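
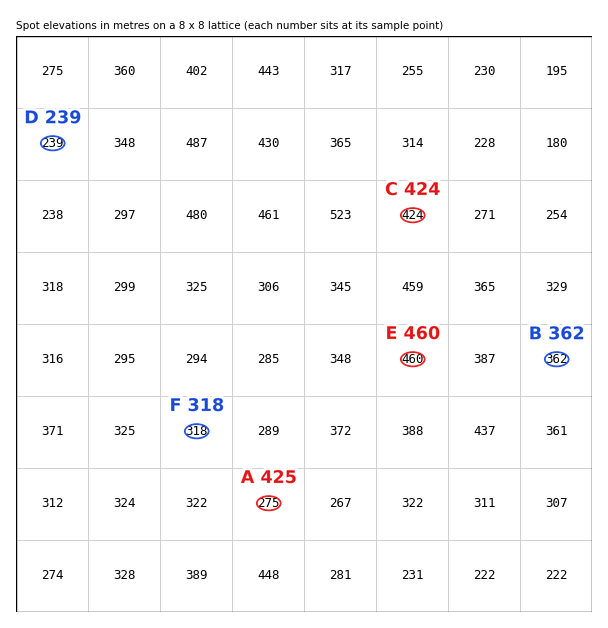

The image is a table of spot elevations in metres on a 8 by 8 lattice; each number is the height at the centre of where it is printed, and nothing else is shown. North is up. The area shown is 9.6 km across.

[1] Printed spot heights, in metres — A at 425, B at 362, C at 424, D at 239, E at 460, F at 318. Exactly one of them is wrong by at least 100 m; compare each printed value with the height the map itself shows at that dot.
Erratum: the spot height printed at A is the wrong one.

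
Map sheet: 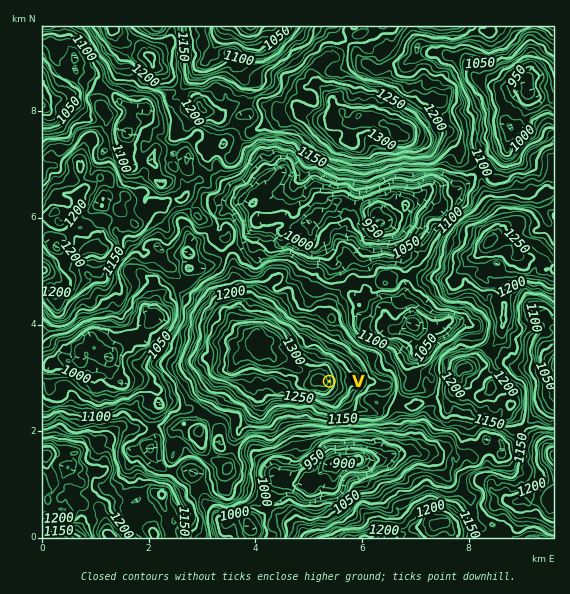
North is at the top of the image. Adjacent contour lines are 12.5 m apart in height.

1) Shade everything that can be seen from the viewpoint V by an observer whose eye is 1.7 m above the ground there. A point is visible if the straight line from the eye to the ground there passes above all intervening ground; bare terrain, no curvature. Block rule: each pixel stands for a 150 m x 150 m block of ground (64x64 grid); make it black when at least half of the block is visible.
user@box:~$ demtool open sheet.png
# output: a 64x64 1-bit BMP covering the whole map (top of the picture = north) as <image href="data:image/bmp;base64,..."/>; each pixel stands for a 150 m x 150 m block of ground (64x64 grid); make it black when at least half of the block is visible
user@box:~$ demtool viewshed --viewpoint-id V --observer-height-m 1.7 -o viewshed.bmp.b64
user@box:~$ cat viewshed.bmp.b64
<image width="64" height="64" href="data:image/bmp;base64,Qk0+AgAAAAAAAD4AAAAoAAAAQAAAAEAAAAABAAEAAAAAAAACAAATCwAAEwsAAAIAAAAAAAAA////AAAAAAAAAAAAD/0B4AAAAAAD/8HAAAAAAAP/+wAAAAAAAf//owAAAAAB///3AAAAAAB///8AAAAAAD///wAAAAAAP///AAAAAAAP//8AAAAAAAf//wAAAAAAAf//AAAAAAAA//8AAAAAAAD8/wAAAAAAAez/AAAAAAAA7cAAAAAAAOzvwAAAAAAAfu6gAAAAAAAn/wAAAAAABCHzAAAAAAAOIfAAAAAAAA4B8AAAAAAAAAH4AAAAAAAAAPgAAAAAAAAA/AAAAAAAAAH7wAAAAAAAAf/AAAAAAAAB/8AAAAAAAA//wAAAAAAAH//AAAAAAAD//8AAAAAAAP//wQAAAAAB///nAAAAAAH///8AAAAAAEf//wAAAAAAA/9wAAAAAAAD//AAAAAAAAD/4AAAAAAAAP+AAAAAAAAB/wAAAAAAAAGQAAAAAAAAAQAAAAAAAAAA+AAAAAAAAf/+AAAAAAAD//4AAAAAAA///gAAAAAAH//+AAAAAAB///4AAAAAAP//+AAAAAAB///4AAAAAAP+f/AAAAAAP/jwEAAAAAAf/+AAAAAAAA+ZgAAAAAABlwAAAAAAAAAAAAAAAAAAAAAAAAAAAAAAAAAAAAAAAAAAAAAAAAAAAAAAAAAAAAAAAAAAAAEAAAAAAAAAAwAAAAAAAABjAAAAAAAAAP8AAAAAAAAAfw=="/>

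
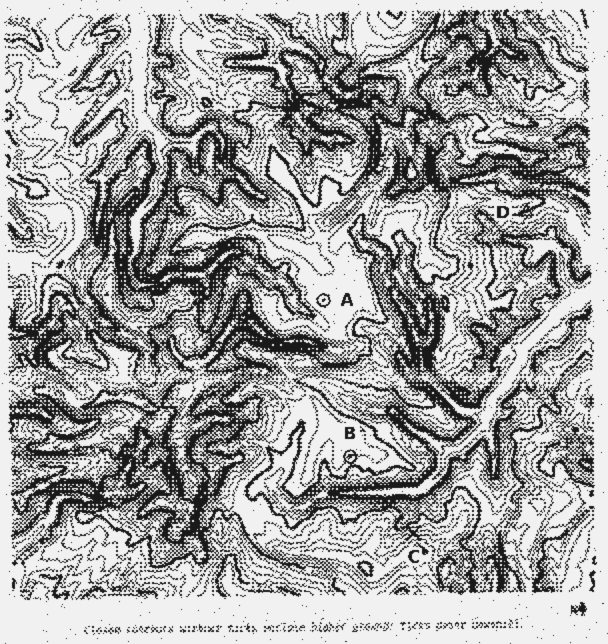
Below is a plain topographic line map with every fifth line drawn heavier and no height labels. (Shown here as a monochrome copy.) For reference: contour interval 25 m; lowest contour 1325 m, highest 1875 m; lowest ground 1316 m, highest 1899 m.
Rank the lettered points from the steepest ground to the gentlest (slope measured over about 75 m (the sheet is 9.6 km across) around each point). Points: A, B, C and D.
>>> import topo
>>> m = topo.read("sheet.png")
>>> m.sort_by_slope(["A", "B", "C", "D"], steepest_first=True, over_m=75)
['C', 'D', 'B', 'A']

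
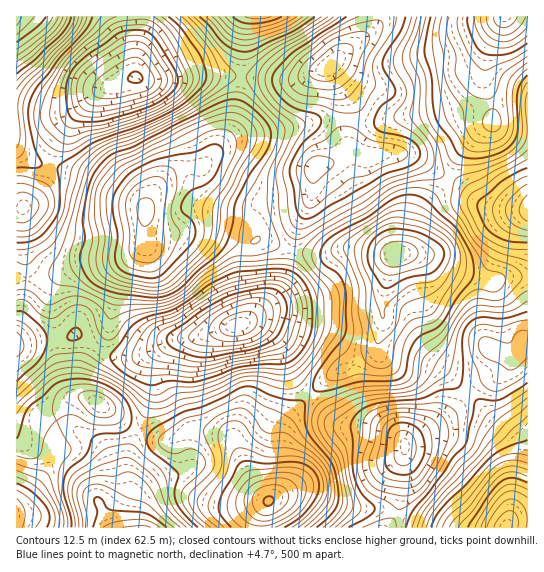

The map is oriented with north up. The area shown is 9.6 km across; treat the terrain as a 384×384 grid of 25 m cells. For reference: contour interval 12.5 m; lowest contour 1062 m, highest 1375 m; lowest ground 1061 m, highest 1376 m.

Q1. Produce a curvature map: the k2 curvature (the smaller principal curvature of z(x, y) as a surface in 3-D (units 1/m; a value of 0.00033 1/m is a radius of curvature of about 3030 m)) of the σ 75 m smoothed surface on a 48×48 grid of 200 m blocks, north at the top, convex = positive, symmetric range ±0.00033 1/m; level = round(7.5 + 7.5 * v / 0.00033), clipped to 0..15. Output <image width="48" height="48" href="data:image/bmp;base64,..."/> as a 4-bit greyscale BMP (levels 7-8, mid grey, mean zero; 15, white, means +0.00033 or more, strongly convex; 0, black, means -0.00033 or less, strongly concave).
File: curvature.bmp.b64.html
<image width="48" height="48" href="data:image/bmp;base64,Qk32BAAAAAAAAHYAAAAoAAAAMAAAADAAAAABAAQAAAAAAIAEAAATCwAAEwsAABAAAAAAAAAAAAAAABEREQAiIiIAMzMzAERERABVVVUAZmZmAHd3dwCIiIgAmZmZAKqqqgC7u7sAzMzMAN3d3QDu7u4A////AFfMpgBFdSV2iXiniqmWeENUIQOKuEe7uVjMkwBWdSRnmXeHrbq3Z1NWUgF6p0aZqHmXQABGhjN4mGZ4zrqoh1I1ZRBYh0aaqYhTEAFGdTRnh2Z5vKmKyEEjVjA3h1aJqXVDECNWVFQyNmZmeZmc6lIjJDBGVmd4iFM0NGNnRWVCASRlNHict0MzERFFVmeIhyI2eIVmNXd2MjRmQiRodDMzMQI0ZkVmVCRomHVWRHqnRFZVVUM0QyNmUQMzQzNEMlZ3dTJGQmqXZGmGVGZDMSWIUANERERVZWdmUiRmQTd5hWqoZGdTECRTABETRVZnlmqGU1q5YSRplXmHZndjESIQASIiRFZVdXp2ZXvLchNndnd4dndkNVMhJEQzVUZUZWdol4u6chNnVXaKhmVURmVFaHVDVUUzZVeKqZqXMSV2RWasp1M1eIZWipdUVVUxJEV3dkMQAlZ1NFarh0I2iaZYqoVWdlZ0IiNEVTAAASJGQzV4ZUE2eYRaunRGdlRVQjIzNCACIiIjMQE0NCFGeGR5h1NFVUMjZDRDIiJoYyAAAAAAAQJEVlV3VVRWQyE1VDRFVEaYUwAAAAAAADVkNDRWiFNWUxFEIjZlVEZlMgEiAAAAATVVZlaJqUWahBIzQhaYUzIiISVUIjIAABI1d1iYZUeqhBJ4hCWIUyIiImmYVFUxAAJEREZ2VUVmZROahEWHYzdlZ7zLc1VWMAA0NEVFZkM1djOrdVV3Y1h4qbypY1VGdBAlZTVVVFVndkJ6hkV3VVd5uruHdWU2hlInuDR5mYeahUJIhlV1V1Z5q7t3h2Mnl2QmqFRq3KiMtkNGZlRUZ0VniZlnmYMWmWMUiXVZzKmL2ENVVzJFZTREZ2dnuYYDinMCeIZZupmZl0I0RCJFVVd3d3ZHl4ghd2QAVWZXiGZmVTJEMiETRmeImZczVWYyZ2UQNVVFZlVDIiJEMyIRRmiIupdSREMxRncwI0RFZ3dTIQE0QyMhNGuXuohzVmdRN4lARDM0eZhlVDVVVDZCIkmXmZlzWJlzNVZAWHQiVnZTQ0ZUVEdkM0iYiZhkaZhkQzIgNWYxIiMRI0QzRDVkI1epZ4h3eIh2ZmUxI0ZCAAACZmd3QjNVEVaaVYdnZ4mHiYdCRVVDERAUd5mbg0JGEERpZYdneJmJqXZEVlVWdkNVV5isplM1ICM2ZXeJiJmqqGVWdVVohlRph4m9p1QzIAIiRFZ2Z4mql1VWhWZXh1V6l3iqlzRFUQARESMzRneHZlVGhlVXdkR4dlRWZTRDRBAAAAAAJEVURFRGdUV2UzV3Z3ZWUjMyIyEQAAAAAAESMiEjVFZkM0RmeJmGMkVUIjMzMQAAEREiIREAAkRFZmVXmXdkNGh1MjQ0MSZnZVQzM0QgABNphmdmhlVDVohkUzREMCd3ZEREQzIiAAA3hmiHVWZFaId4hCZkMSZmVGZmVDMzEAABZlZnd2VXiGibpiViQhRERXeHZnh2UQAAE0V5l0WbuFestyIzZBRURVeYaJmHdiIgASWJl0fOyQ=="/>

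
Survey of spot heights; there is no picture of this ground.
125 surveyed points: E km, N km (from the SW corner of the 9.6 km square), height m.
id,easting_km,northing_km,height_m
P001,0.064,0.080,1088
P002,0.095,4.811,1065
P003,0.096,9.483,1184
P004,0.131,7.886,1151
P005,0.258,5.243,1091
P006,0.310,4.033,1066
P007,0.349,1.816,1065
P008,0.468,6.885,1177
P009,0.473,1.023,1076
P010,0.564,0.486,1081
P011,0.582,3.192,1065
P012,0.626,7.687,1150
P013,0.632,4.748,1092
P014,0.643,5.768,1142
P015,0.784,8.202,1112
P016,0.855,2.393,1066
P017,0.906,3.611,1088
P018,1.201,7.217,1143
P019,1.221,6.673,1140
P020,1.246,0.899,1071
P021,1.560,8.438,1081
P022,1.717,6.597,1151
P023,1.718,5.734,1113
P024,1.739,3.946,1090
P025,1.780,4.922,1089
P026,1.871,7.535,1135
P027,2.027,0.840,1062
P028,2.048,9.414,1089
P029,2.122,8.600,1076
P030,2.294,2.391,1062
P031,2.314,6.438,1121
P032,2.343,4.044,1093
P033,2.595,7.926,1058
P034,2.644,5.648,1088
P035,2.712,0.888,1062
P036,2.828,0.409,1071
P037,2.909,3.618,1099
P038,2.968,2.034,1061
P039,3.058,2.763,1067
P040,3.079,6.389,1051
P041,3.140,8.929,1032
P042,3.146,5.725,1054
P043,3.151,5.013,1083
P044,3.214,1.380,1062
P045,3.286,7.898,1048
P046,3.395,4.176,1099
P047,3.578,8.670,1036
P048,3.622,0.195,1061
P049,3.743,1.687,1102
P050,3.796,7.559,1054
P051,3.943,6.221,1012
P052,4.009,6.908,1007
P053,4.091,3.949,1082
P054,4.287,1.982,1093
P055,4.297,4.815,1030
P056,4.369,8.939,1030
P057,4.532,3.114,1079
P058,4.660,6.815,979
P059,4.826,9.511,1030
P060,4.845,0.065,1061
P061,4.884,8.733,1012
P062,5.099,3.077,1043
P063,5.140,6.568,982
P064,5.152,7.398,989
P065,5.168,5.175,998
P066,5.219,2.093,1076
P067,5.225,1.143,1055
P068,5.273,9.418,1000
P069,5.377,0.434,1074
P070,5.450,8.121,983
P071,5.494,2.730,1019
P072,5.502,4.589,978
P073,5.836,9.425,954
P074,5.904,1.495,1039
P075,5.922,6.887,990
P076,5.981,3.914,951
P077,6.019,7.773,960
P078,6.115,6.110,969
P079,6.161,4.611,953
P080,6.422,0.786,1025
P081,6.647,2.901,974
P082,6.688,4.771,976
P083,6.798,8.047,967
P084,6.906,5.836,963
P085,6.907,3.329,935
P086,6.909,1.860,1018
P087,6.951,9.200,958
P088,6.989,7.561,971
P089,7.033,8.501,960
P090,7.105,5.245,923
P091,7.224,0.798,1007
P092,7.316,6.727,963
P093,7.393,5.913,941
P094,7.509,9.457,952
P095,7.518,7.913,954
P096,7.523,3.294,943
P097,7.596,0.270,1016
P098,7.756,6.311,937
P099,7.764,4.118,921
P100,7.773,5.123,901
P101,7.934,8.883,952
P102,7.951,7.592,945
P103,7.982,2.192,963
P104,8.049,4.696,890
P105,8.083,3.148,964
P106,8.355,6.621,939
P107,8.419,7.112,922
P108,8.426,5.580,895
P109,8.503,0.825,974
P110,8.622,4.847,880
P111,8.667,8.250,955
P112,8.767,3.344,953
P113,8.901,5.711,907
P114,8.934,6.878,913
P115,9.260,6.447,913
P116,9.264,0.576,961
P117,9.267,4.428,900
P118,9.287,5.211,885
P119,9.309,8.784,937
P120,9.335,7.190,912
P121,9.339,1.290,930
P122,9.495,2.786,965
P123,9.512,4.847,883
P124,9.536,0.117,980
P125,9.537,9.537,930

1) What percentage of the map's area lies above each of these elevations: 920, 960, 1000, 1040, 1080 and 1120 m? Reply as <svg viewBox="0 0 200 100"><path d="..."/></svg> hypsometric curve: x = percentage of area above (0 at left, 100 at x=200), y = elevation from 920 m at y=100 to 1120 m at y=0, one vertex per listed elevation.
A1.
<svg viewBox="0 0 200 100"><path d="M188 100l-36-20-33-20-26-20-45-20-34-20"/></svg>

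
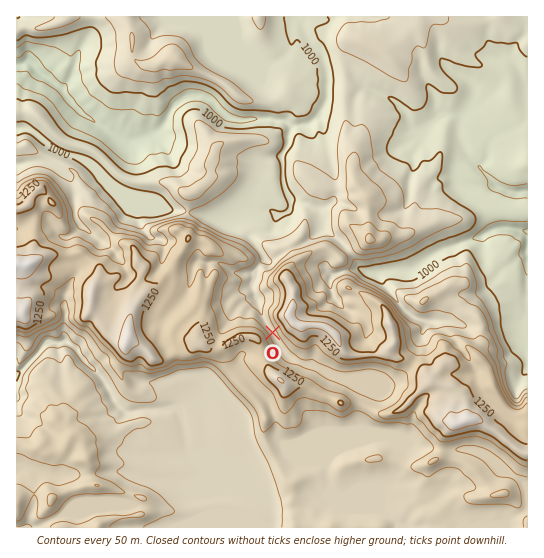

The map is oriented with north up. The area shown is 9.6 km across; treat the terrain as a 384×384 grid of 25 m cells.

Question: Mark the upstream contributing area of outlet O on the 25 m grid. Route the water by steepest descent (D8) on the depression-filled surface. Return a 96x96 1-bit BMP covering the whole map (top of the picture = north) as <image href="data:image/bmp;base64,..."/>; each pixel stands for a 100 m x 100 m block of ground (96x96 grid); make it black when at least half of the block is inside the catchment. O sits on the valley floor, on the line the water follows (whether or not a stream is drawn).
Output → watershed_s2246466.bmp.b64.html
<image width="96" height="96" href="data:image/bmp;base64,Qk2+BAAAAAAAAD4AAAAoAAAAYAAAAGAAAAABAAEAAAAAAIAEAAATCwAAEwsAAAIAAAAAAAAA////AAAAAAAAAAAAAAAAAAAAAAAAAAAAAAAAAAAAAAAAAAAAAAAAAAAAAAAAAAAAAAAAAAAAAAAAAAAAAAAAAAAAAAAAAAAAAAAAAAAAAAAAAAAAAAAAAAAAAAAAAAAAAAAAAAAAAAAAAAAAAAAAAAAAAAAAAAAAAAAAAAAAAAAAAAAAAAAAAAAAAAAAAAAAAAAAAAAAAAAAAAAAAAAAAAAAAAAAAAAAAAAAAAAAAAAAAAAAAAAAAAAAAAAAAAAAAAAAAAAAAAAAAAAAAAAAAAAAAAAAAAAAAAAAAAAAAAAAAAAAAAAAAAAAAAAAAAAAAAAAAAAAAAAAAAAAAAAAAAAAAAAAAAAAAAAAAAwAAAAAAAAAAAAAAD+AAAAAAAAAAAAAB//AAAAAAAAAAAAAP//AAAAAAAAAAAAA///wAAAAAAAAAAAD///4AAAAAAAAAAA////4AAAAAAAAAAB////4AAAAAAAAAAD////wAAAAAAAAAAH////gAAAAAAAAAAH///+AAAAAAAAAAAP//jwAAAAAAAAAAAP/+AAAAAAAAAAAAAP/+AAAAAAAAAAAAAH/8AAAAAAAAAAAAAD/8AAAAAAAAAAAAAB/wAAAAAAAAAAAAAAwAAAAAAAAAAAAAAAAAAAAAAAAAAAAAAAAAAAAAAAAAAAAAAAAAAAAAAAAAAAAAAAAAAAAAAAAAAAAAAAAAAAAAAAAAAAAAAAAAAAAAAAAAAAAAAAAAAAAAAAAAAAAAAAAAAAAAAAAAAAAAAAAAAAAAAAAAAAAAAAAAAAAAAAAAAAAAAAAAAAAAAAAAAAAAAAAAAAAAAAAAAAAAAAAAAAAAAAAAAAAAAAAAAAAAAAAAAAAAAAAAAAAAAAAAAAAAAAAAAAAAAAAAAAAAAAAAAAAAAAAAAAAAAAAAAAAAAAAAAAAAAAAAAAAAAAAAAAAAAAAAAAAAAAAAAAAAAAAAAAAAAAAAAAAAAAAAAAAAAAAAAAAAAAAAAAAAAAAAAAAAAAAAAAAAAAAAAAAAAAAAAAAAAAAAAAAAAAAAAAAAAAAAAAAAAAAAAAAAAAAAAAAAAAAAAAAAAAAAAAAAAAAAAAAAAAAAAAAAAAAAAAAAAAAAAAAAAAAAAAAAAAAAAAAAAAAAAAAAAAAAAAAAAAAAAAAAAAAAAAAAAAAAAAAAAAAAAAAAAAAAAAAAAAAAAAAAAAAAAAAAAAAAAAAAAAAAAAAAAAAAAAAAAAAAAAAAAAAAAAAAAAAAAAAAAAAAAAAAAAAAAAAAAAAAAAAAAAAAAAAAAAAAAAAAAAAAAAAAAAAAAAAAAAAAAAAAAAAAAAAAAAAAAAAAAAAAAAAAAAAAAAAAAAAAAAAAAAAAAAAAAAAAAAAAAAAAAAAAAAAAAAAAAAAAAAAAAAAAAAAAAAAAAAAAAAAAAAAAAAAAAAAAAAAAAAAAAAAAAAAAAAAAAAAAAAAAAAAAAAAAAAAAAAAAAAAAAAAAAAAAAAAAAAAAAAAAAAAAAAAAAAAAAAAAAAAAAAAAAAAAAAAAAAAAAAAAAAAAAA="/>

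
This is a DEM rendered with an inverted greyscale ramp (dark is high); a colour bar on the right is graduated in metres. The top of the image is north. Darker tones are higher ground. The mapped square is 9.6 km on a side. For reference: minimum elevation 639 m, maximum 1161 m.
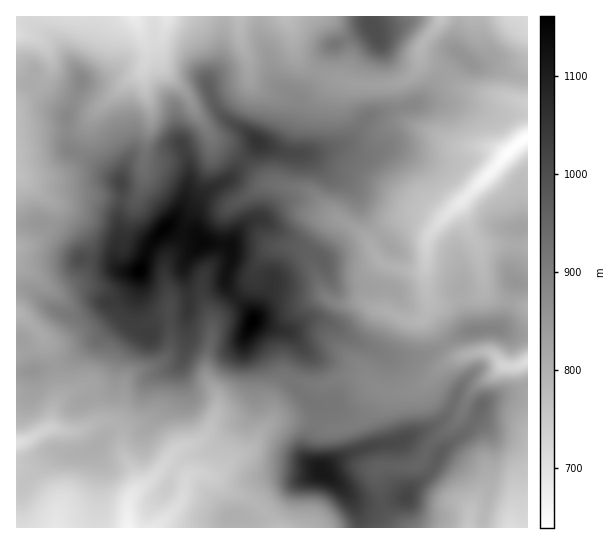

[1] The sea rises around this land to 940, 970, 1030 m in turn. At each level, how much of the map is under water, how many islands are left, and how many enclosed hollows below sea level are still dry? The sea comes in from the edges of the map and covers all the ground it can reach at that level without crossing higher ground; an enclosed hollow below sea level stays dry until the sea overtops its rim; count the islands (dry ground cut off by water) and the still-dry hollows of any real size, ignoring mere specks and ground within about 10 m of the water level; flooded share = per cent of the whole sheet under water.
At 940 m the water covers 74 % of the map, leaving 1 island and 0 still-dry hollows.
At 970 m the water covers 80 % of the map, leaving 1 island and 0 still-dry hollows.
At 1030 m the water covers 91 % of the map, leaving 3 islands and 0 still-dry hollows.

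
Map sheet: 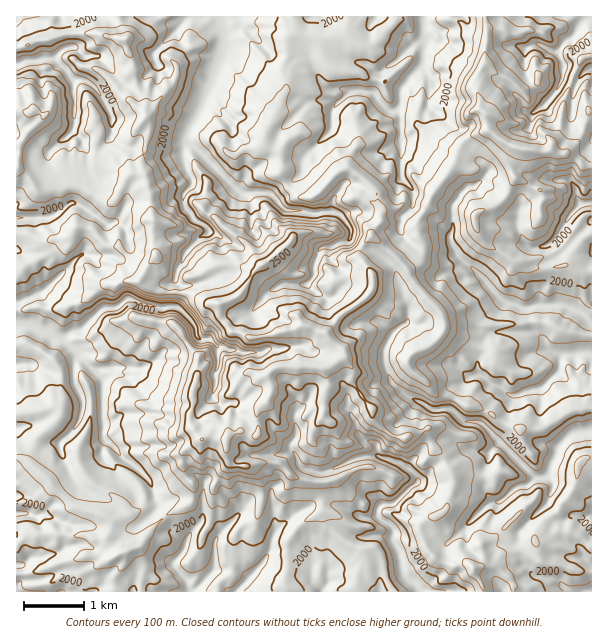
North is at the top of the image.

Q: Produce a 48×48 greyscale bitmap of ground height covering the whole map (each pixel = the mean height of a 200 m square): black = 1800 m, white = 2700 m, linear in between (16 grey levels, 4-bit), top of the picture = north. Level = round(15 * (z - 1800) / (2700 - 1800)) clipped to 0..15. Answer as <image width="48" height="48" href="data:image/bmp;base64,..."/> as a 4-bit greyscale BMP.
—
<image width="48" height="48" href="data:image/bmp;base64,Qk32BAAAAAAAAHYAAAAoAAAAMAAAADAAAAABAAQAAAAAAIAEAAATCwAAEwsAABAAAAAAAAAAAAAAABEREQAiIiIAMzMzAERERABVVVUAZmZmAHd3dwCIiIgAmZmZAKqqqgC7u7sAzMzMAN3d3QDu7u4A////ACIzM0REQyIRIhIzQzIzQzMRIzRlRUQyISM0RERUQyEREiEjQzMzREISNFZ2VUMzMyM0VVZlQyEyEzIjQzM0REITVmd2VUVEMjM0RVZmZDIjIzMyRDNERDElZWZlVVVEM0RFVVZVVUMjI0RDREREQyE1ZVVVVVVURERERVVVVUQzM0RDRVVVQyFGZlRFVUVEQyI0VVZVVFVURDRURFVUMhNGd2Q0RUNEMzRFVVVVVEVlZURUVVVVQyJFZmVCI1Q0Q0RVVVVURFZ2dmZlZmZmVEQjRmVEMiMjVEVVRVRENFeGeIiHiHd3ZWZCRmZVQyESVFVURUMzNWiZm7upl2ZmZlQ1VmVUQhISVVVDRDIjVomrvcqph4l3VUVmd2VDIUMRRURDNDEkVnm93szKiKmZdWmodlVCFEMhEjREIzE0VorN3d3bqKu5eKmYh2QyRVRCEURFMiE0VnnMzM3cqbzKm6l2ZTM0REREMkRFQiFEVnnLu83tury5rKdkM0ZUQzM0RDNEMSE0RXnLm83ey7zKuoZFdlVDIiIjMzIzIiEjNGi7i93uzM3cuXV4hkMyMzISIhIjERESNGeri93e7u7tyWeYdUQ0RDMhIiIzERIjRFebeaqs3t7uuGiZdlRFVCIRESIhESNEVWeHZ5u7zN7uuWeZmGVERDIREREBETRFZnlle83e7u7buXaImXVEMyIjIgESIRRWd4hHrLu83u3LmYd4iXVEMzMyIRI0RCElQzNrzLqrzcq8uph4mXVDIREREREjRVQyRmebzMuqqpmazKiIl2QyESERIjISNWd3mYiZqryoh3mqrKiJdkMhMzIzM0MyNWZ4mYeZmau6mHiarKiYZDMjRVRERERENFZnmpZ5mavMqWeKupmYdDI0ZmVVVDRVVFZ3ipdXiImcyoVnmZmIdDRmZlRERERVZWZmiYdUVod5u5hkeph4dDZ3ZlVDRDNFZmVWiZhTV3VniIdkaZd4ZUeHZWdSRCMzRUVmiXU1ZURFMzM0aJdndkeIdmdjI0VURFZ2eFNFUyIyNWZXiIdmhkZ4h2h1IlZmVmZ3h1MjMhESVnhniHVFd1VXeHh2NGZmZmZ3h1MTISNFZWeHh2Q1aHZmeYdlVnZVZmZndjESE0RWZVZ4dUM0Z4d2iZmIiXZVVVZmdTERJVVWZUVmZDIkVnd4q7u6mHZURFVWdjESREVmZURFVTIjRXiKu6qpl3dlNFVWdzESMzVmVVQ0VDIjRFebqHiYiIiGNFRGh0IRIjRWVUMkQyEjM1irqGVneIiGM1NXd1MQEjRVVEMjQhESI1iql1NHaHdmIzNmZmQhETRFVEMhESISI1iph3U0V2VUEiVmZVUhASNEVEMzMzIREkiZiGdSRSMiJFVWVEUxARI0VEREQyIhEkaZhlZSQxERMzRnQ0QxERIzRERERDIhEjV4ZUUyRUQyI0V3QyMyEBIjREREREIRESRnVDIhJDRERFZ3VCEhEBEjREREREMhESRnZlRCEiIzM0RUMyERABEjRDNEQzQxEjNXZUMyEQ=="/>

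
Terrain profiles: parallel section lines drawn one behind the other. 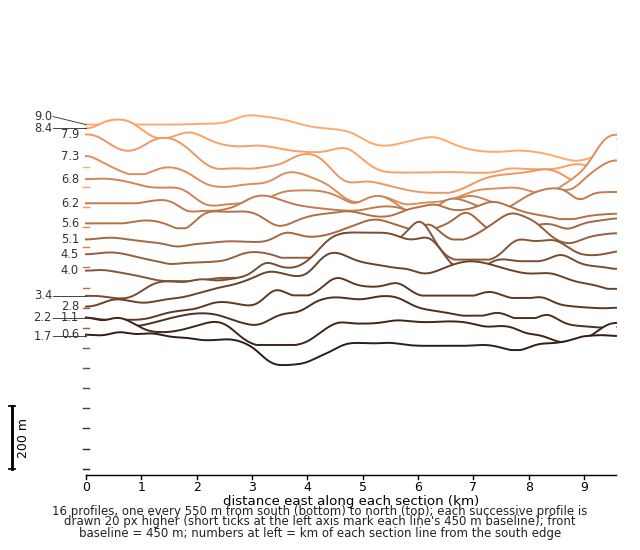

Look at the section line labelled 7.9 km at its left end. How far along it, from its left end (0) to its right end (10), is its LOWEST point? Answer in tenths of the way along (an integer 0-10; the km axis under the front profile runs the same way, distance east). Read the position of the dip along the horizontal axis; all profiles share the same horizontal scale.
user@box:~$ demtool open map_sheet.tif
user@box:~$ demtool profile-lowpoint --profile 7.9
7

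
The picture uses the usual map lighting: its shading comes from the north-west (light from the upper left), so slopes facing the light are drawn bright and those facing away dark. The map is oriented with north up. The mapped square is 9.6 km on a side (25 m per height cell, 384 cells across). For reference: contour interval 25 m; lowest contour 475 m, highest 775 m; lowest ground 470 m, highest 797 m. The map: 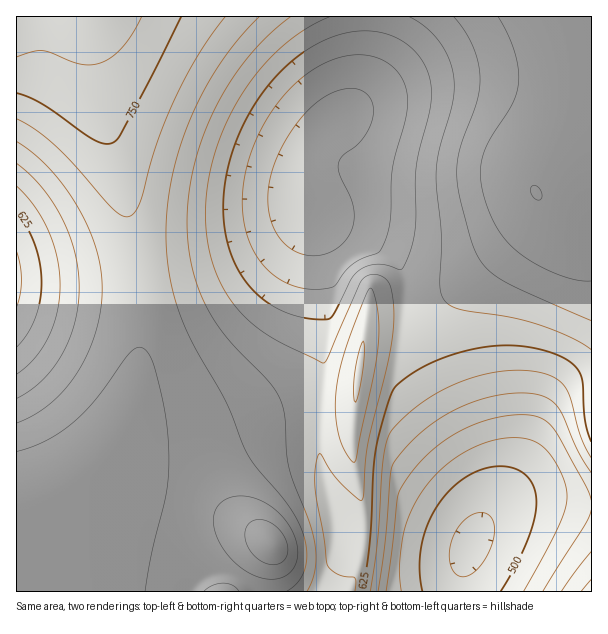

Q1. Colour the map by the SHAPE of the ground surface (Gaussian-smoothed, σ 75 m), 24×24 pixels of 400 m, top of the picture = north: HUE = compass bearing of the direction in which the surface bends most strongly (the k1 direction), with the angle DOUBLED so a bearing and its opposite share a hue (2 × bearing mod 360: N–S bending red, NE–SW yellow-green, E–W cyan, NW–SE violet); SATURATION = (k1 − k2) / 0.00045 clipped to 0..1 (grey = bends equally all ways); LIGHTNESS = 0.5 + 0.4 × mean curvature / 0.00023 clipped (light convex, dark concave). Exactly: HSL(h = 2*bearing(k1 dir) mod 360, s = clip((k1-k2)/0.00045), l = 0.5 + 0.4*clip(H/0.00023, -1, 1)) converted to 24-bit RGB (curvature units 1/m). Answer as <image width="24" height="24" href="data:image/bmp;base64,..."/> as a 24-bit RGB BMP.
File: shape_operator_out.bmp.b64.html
<image width="24" height="24" href="data:image/bmp;base64,Qk32BgAAAAAAADYAAAAoAAAAGAAAABgAAAABABgAAAAAAMAGAAATCwAAEwsAAAAAAAAAAAAAgIB/gYF/gYF/goJ/goJ/goF+gXp9JH5Ps6AIjgAqzIRTleJ9AKiop8FY/NG5GEdmYG50U2BxU2RzWWx3Ynh7bIF6dYl1h5F6gIB/gYF/gYF/goF/goF/gn9+gneCfWSGgUmPplq75fDb1/TnIWG7JS5t/+jMMUl/RVJvVmRvVGdxWHB0X3l2Z4Byb4htgJBxgIB/gYF/gYF/goF/goF/gX6Ae3aDaWKLUFukfsXT1fbW0Z6rhDGeKhNO//nMS0OLOjdvXmhvVWpwWHNzXXhwYn5saoVnf4toiX6Phn+GgYF/gYF/gYF/f3+Ad3mDZ3qNWaeoZ8yAvNVqvko+hiN5WiBp9f/MWDeFV0B2Z2lzWGxwWHNxXHhtYHxobHxjgGlQkHqamXyakH6Lg4B/gYGAf4GBeYKEb4yIYpx3dq1Zrp1Ln1VIZxlznkmI7//MSyBweVx+em52X25yW3RxXHdsYHZnbFVdeyo8kHWYmniYnHuRlH6Hg4KAf4KAfISCdol+co9viZRolX5hk2VhQxlzyrB68v+uOBlhhG5+gHB9cWx6YHV0XnduXW5vXThrliyGj3CUl3SRm3iLnnyGkYCAf4SAfoWBfIeAfod7iIZ5i3h2j3R9KRt52L6K+u2jJRpminGFhnGEfnCCbW19ZHd1VGJxMClzV0a3jmyOk3CImXWDnXp+noN/h4mAfoeDfoiEgIeGgoCGin6LkHuPHx1+y5t8/u3CHRpyj3COjHKMgnKIenGFb26CV2N8KVB9NqnAiGqEj21/lnJ5nHt4oYl+lZCBfYmDfYqHfYiKfYCLgHyOiXqSISOGuGmX/+7MHhx7j2yVkXSRh3SNfnOJdnCHYmiFPXaHJ6p5gWh6iWx1k3FwnIJ2o5J8oJuAfIyBeoyHeYuMeIKNd3iPgHaSLC6MbEyo/+zMJiGHg2CalnWUjXWRhHONfHCKcWuFXXqBRY9We2ZyhWttkXlvnIt0pZx6p6d+epF7d46EdY2Lc4SMcnmNdnGPPj6POjSU/+vMPS+UaEybmnaWlXaUi3OQgnCMfG6JcXSFbI16dmZsgXBrkIFunpVyqKZ3p617fpZ4dI5+cYuEb4WIbnmHbW6IVFKKICaA/+zMZEOhSjeVnXaUmHWSk3KSiW+OgHKKen+LfJePcmhof3drkYttoJ9xpqx1pbF5gpl2cY53boh9a4OCanh/am59YmB/FSd0/e/Op2bPRCeSnHSOm3KNlXCNj3GOg3qKgJGQf56QcW5qgH9sj5JtnKNxo691pLR3hJl1cY1wbYV2aX16Z3J3Z2pzaWhxDXp2q/dx+gB+mD6VlnCBm26Fl3CGj3iIhImMg5qNgJ+NbnJreoJtiZVul6VyobF1orV3iJd0d4twbYFxaHd1ZWlwaWRtbGVnYG5cW2wofE4/iWxukWxxkmx5lnR+kIOEiJaJhJ+MgZqLbHdudYZug5dwk6d0n7N4obJ4jZV1fotxbX1uZ3FzYmBwbWBwcmZrb3RqaHJxdG50gXBxjG5winJ3k4J+k5eJiZ6KhZyKgo+IbH52cItwf5pzj6h3nbN7n6l6lZV1h4tycnxvZW1zW1tzZ115em9+doKBZXKDaWyCfXKFjHiGjYGIkJSLkZ+NjJ+Lh5OHhoCFbYZ+cZF5e5x2jKh7mrF+np16l492jopzeXxyZW50V2F2WmKAcneMfIqRYGyRY2aPc26Rhn2TjouVkpuSlKCPk5iKjYWCh3eAbY6IdJWCeZ56ial+l6Z/mI16mIp3kYV0gHxzaXJ1WGx3VXV/Z4uLeouMYGeIYWeIbXCKfn+NjJKNmJqNnJqIlop/jXh3h3R7bZWSdpiKfJ+BiKWAlpV8lYp7l4V5lIB2h3l0cHV3XnR2VHp1Wn9taH1oYmhxYm10anp5doN0jJB5mpd5m493loJ0jnZzh3V4bJiZeJmRf52Ej5Z8kY57kYl8lYF6l3p3j3R0fnR3aXR1XHVuWHVjX3JdXmljX21kYXVjcIFlhY9omJhqmY9tlIVxjH51hnx5aZOdeZaVi458ko94j5F6jIl+kH18l3h7lXV7inN8eXF7aHN0YXJrYG9kX2xmX3BmYHdjaoFje4xmi5RqlJVvkY11i4Z5hoJ9ZYCWe3KEjX10mJh2iZN5god+in2ClHmBmHeCk3SDiHKEdW99am93ZnF0Y3N0Y3dzZH1wZ4Rrcoxrf5FviJJ1i495iYp8hYZ+ZWCCgmmDkoBznKB2g5d3eIeBgXqGkHmGmHiHl3aJknONhHCKcm2Cam5/Z3R+Z32AaIR/a4h5b410d5B0gJB4hI17hIl9g4V/"/>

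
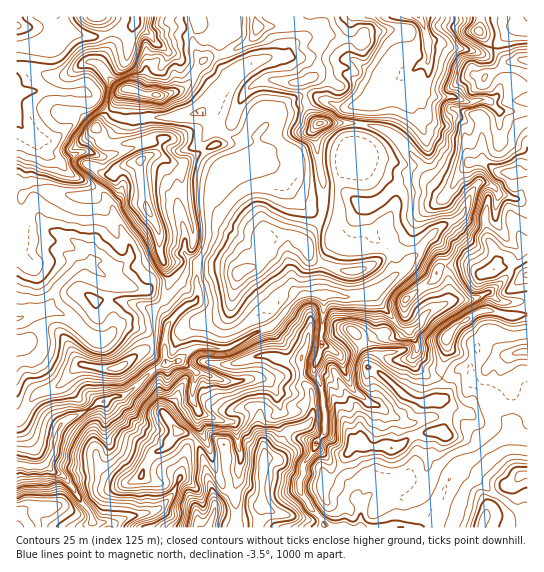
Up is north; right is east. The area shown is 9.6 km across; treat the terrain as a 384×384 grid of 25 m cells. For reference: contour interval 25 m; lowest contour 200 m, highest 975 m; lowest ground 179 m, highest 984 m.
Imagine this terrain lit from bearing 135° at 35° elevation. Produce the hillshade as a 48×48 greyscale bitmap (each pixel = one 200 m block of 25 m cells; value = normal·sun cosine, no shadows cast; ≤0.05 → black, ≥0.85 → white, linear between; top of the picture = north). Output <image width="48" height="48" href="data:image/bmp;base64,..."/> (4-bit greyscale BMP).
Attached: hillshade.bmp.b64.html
<image width="48" height="48" href="data:image/bmp;base64,Qk32BAAAAAAAAHYAAAAoAAAAMAAAADAAAAABAAQAAAAAAIAEAAATCwAAEwsAABAAAAAAAAAAAAAAABEREQAiIiIAMzMzAERERABVVVUAZmZmAHd3dwCIiIgAmZmZAKqqqgC7u7sAzMzMAN3d3QDu7u4A////AKvN3bu6ZDMxNs6onN3KzMu7u7upmGe7q5qry7q8uYUhNa2om7u6q8uqu7u6mGaqu1ZnqZm93dxRNHqWi7mJm8upqqu6mHaKuyIzaGeKzd2zNWmFe9yGm8uqqpq7mYd5uzMjVmdle8zHNnqVe9+0ery6qqmrqYd3mohjRXh1RrzKV4qlat/kWLzLu7qruph2Z7zGM2l1RIzbd4qmSb34Jozczdusy6mHd8zZMkh2VFnNlnmWSJrdMlm7q9y83bupiN3bQTZkVUaclUV0NYrPkjeZiJqrzcu6qt3dciVSM1aJdUVkRVae1UaJiIiJq7u6qs3u2URSESeZh2eHeXZqx1d4iZqpq7uqqpzu7tp0EAN7l3d3eYd6p2iJmaqru6qqqni97u7ccAFLpmVUV4d6l3eaqamIq6qqqnZ4ve3v+RInp3h3Z3aIlnaKqYh4mqqqqodle8u9/7Qympq8qpipZlRZmHZ5u6qru4h1V4dWv/yTJnVquqi+dFE4mpZYzLmavJmGZ3ZCSe7LZFQARnaPxnQ1eKdHzbqYiaqXeJmFRr2ryquUEjRt2ImHhlQUvsqZiJmYiauoZp2pu7zcliJLxWiYiaUAPey7u5mYmau6mK23iZvczIIopDNVaMxQAa7KvLqpmqq6mIzrd3nNy8cUhDNFNb7HIAWamru6mpmZh2jNuHjN3LuFiIiHMF3sp1RYmrzLiJmZiHetyXe97czLu8zLcQS9uJy3m7vNuJmZmpq9uXec7tzNy7zuyBA6t3rbd6u8y6qqmXndyGZ6zdy8ypis24IFhmebl6q7u7qql2nd6WZ4m8ysuYd4q7gRRFaJmaq7u7qqp2rc3HZ4mrurypmZmrtyIjaJmKu7u7uql3vczJZ3iamay6qqqay3QhSJmKu7u7u5h6vLzJdniZiIvKq7qZvdlBR4mbu6u7u4aLu7zKhmeIiIq6m7uYi96yOHiaqqqqunWLy7zKl2aIiIq6mauoeK7nJ4iaqZh4qpaLzMzKmYeJmIq6mImph3rsRpmoiHd3ermbzM3bqZmZmHq6mZiIiHfOp4q4d3ZWiJmsy83bqpmZmHq6qpiIh3aMuHioiIZFh2Z7y6zduqqqqYq6qqmJl2VYuGV5mXVneYdovLqszLqqqpvKqqmZl0VXmYZpqpMGqodmesypvLqpib78u6mZmERnmph5qqkQapdlVoqpm8uoZX39uZiJmGRYmpiJmZpwB7u6upmZm8updDWah2Z4mGZWipiZmZmWAr3d7+y5mcy6mHebmIiZl0RmeJmZmZmZQEu7zv/bmL3Mu7y966qqqGZ4qpmqqZq7gQJ2R53sqHq6q83M7aqpqFWJvLmpmYi8qRAnZWndynZ4iJu6zbqqmGJHibu5mHVZqpEGhne93LmIh4q7vduruWMUZompmYY0abcld2eKvNy6mZrLveyqunZFd2Zrqql2Z6hFd3iZmK3cupq7q+27uoh4u5Zcu6qau6lVeIm6mHrMu5q6ibu6qndWvLmLuqmK3stkeIm7qXm7uqqqh5mZiHdTe7ug=="/>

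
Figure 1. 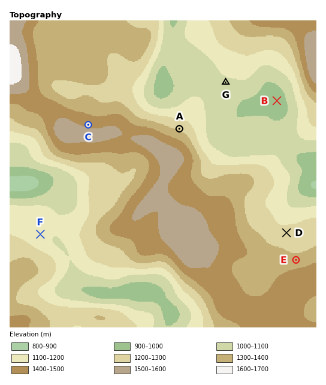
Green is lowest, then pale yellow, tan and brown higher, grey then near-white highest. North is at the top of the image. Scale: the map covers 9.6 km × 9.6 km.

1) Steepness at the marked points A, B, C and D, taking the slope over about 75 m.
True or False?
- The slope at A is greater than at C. True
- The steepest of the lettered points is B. False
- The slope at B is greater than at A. False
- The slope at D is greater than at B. True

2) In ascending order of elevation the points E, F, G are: G F E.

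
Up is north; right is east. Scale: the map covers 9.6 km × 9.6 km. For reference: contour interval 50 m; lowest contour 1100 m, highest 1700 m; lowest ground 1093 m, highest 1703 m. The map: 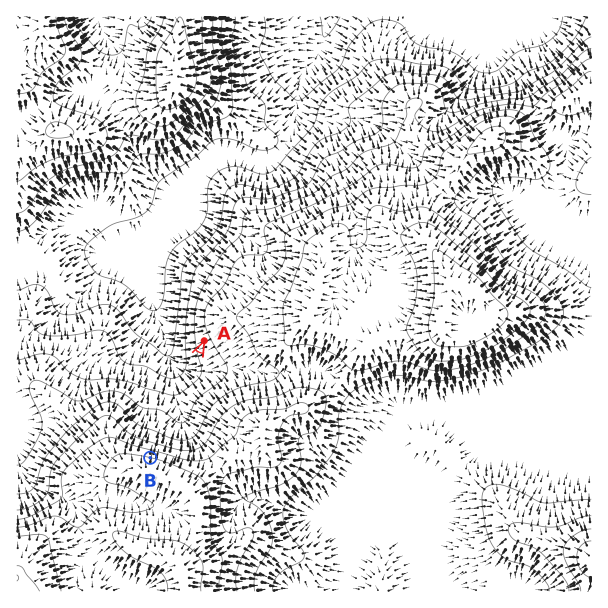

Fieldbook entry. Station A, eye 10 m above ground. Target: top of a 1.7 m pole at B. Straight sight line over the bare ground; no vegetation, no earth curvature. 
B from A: visible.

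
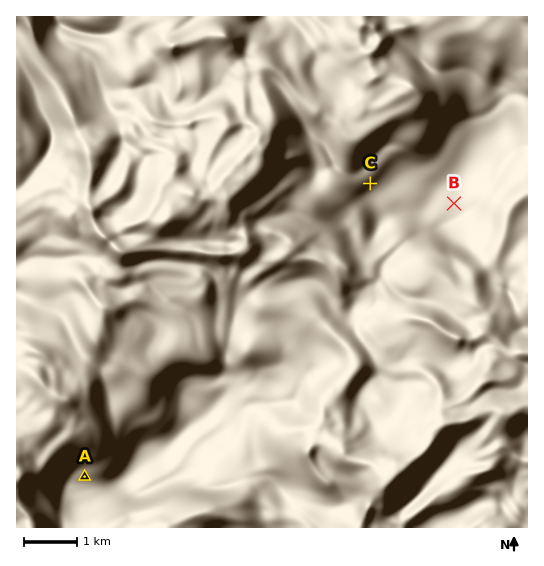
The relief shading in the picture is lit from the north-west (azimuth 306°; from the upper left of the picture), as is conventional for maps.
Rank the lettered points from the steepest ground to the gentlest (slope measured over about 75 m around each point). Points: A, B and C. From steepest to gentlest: C A B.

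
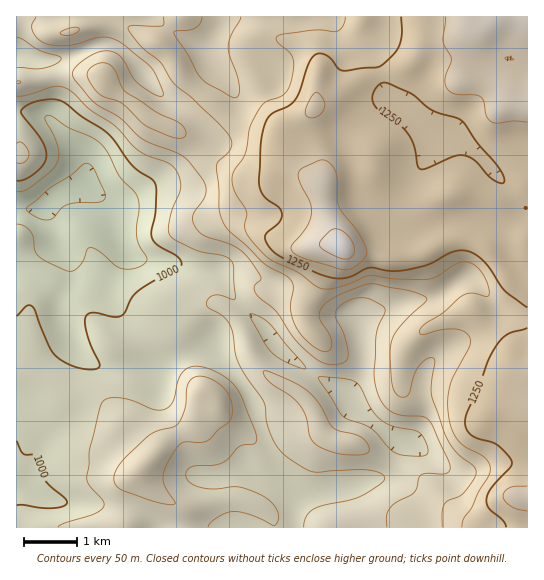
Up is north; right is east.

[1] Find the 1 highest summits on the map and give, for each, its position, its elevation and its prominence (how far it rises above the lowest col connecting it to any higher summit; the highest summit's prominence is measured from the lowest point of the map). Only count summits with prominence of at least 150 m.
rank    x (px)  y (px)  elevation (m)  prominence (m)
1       342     246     1373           482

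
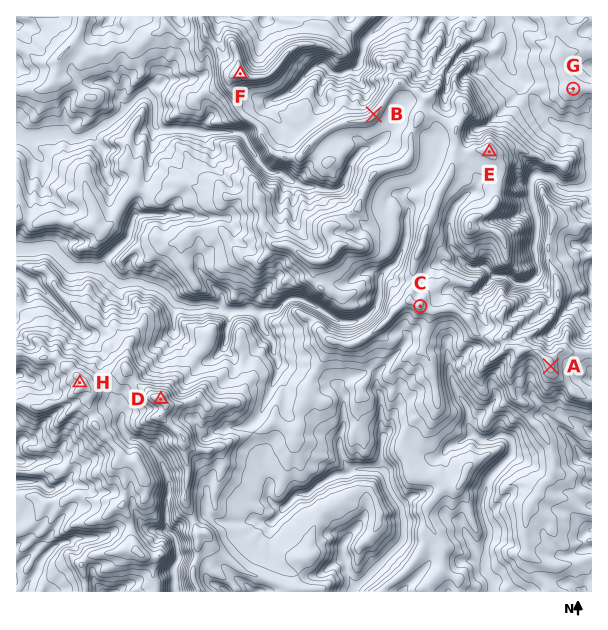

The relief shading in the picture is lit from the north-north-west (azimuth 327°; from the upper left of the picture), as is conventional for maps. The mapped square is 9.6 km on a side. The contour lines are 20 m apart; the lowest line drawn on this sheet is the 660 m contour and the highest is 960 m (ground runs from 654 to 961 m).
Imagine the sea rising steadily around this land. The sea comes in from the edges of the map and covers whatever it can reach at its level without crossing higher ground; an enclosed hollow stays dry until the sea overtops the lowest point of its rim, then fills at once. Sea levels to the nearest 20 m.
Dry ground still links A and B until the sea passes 860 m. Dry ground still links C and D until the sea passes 780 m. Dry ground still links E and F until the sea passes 820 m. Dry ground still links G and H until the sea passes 680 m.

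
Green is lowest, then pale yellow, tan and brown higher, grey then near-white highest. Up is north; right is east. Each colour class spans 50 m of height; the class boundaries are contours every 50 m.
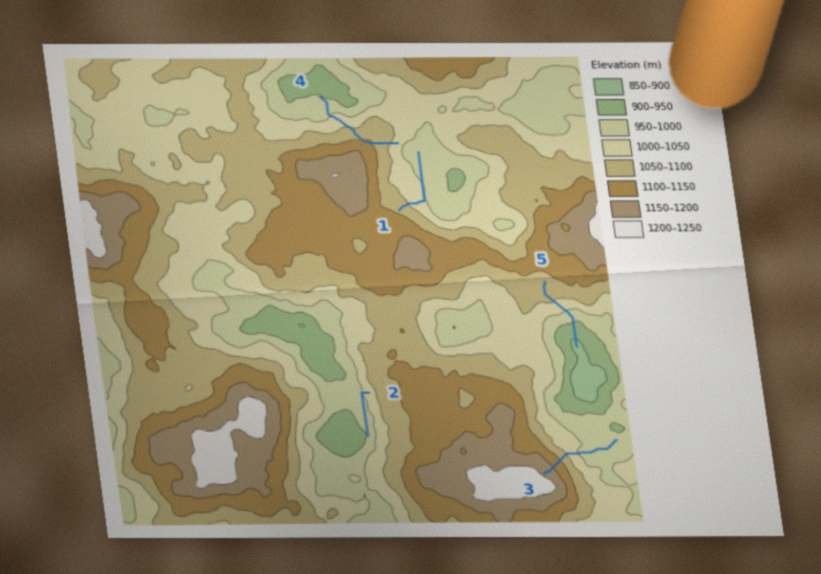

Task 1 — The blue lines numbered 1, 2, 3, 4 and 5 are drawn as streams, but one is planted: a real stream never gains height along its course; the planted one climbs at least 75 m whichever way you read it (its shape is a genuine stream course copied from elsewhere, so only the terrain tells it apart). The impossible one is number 4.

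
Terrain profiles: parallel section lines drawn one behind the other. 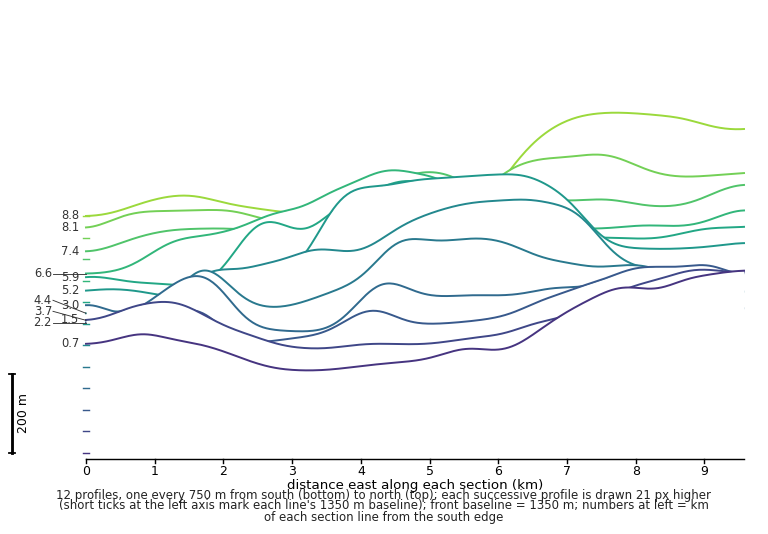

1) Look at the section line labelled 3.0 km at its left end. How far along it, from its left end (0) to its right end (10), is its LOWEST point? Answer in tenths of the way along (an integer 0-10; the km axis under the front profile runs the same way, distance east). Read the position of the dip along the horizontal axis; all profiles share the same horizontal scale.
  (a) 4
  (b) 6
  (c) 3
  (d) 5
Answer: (c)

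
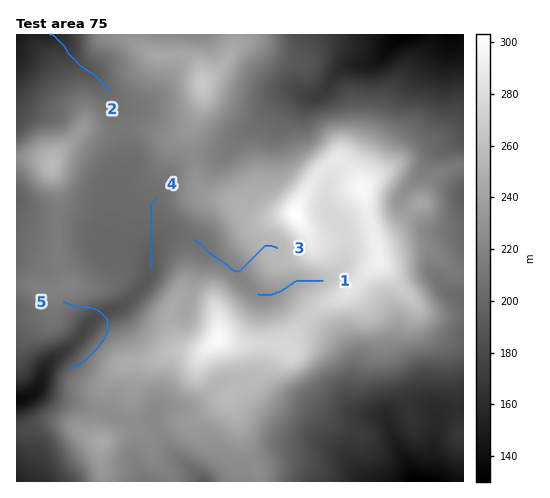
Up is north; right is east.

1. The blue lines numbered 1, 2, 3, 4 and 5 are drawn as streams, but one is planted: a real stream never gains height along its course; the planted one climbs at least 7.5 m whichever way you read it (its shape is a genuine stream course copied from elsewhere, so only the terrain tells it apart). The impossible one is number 5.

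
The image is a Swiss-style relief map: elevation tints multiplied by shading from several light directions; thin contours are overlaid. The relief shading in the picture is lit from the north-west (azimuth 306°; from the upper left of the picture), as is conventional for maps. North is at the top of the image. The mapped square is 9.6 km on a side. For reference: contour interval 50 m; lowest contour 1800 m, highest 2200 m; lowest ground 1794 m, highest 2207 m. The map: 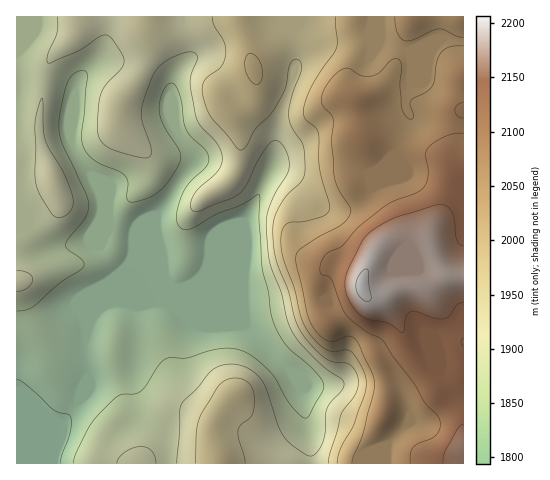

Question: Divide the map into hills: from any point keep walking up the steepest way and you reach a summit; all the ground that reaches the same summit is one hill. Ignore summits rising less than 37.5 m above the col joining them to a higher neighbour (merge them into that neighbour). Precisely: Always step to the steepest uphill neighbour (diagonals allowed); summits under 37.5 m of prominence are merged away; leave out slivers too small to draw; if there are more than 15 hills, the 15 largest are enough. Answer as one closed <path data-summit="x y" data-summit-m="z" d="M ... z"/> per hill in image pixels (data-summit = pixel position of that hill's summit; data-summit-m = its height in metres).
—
<path data-summit="362 287" data-summit-m="2207" d="M463 16l-166 0-2 19 1 32-15 45-5 21-1 25-9 21-15-8-30-9-15-2-10 2-1-8-18-23-2-25-4-8 0-11 4-11 14-19 0-11-9-30-164 1 1 447 151-1 0-17-3-9-5-8-22-15-5-25 0-17 4-22 1-20-1-23 15-4 10 0 12 5 28 0 41 16 47 46 14 19 0 20 6 25 1 30 153-1z"/><path data-summit="220 463" data-summit-m="1988" d="M162 303l-10 0-15 4 1 23-1 20-4 22 0 17 5 25 22 15 5 8 3 9 0 17 141 1 1-30-6-25 0-20-14-19-45-45-43-17-28 0z"/><path data-summit="253 69" data-summit-m="2006" d="M295 16l-114 1 8 29 0 11-15 21-3 20 4 8 1 23 19 25 1 8 4-2 21 2 30 9 16 8 8-21 1-25 5-21 15-45z"/>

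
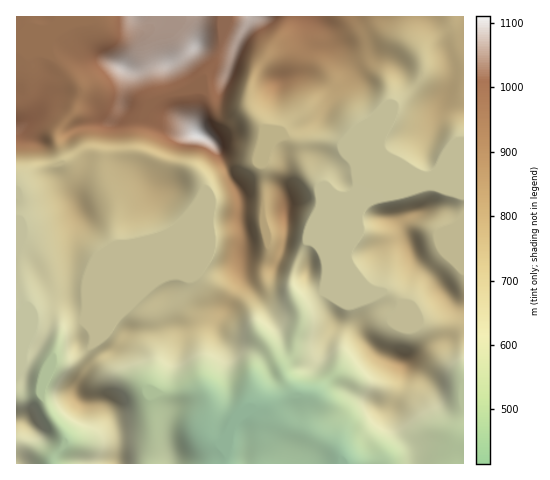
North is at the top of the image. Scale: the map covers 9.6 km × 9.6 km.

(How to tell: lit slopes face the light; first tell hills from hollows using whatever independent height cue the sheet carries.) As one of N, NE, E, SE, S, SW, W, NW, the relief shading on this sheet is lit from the SW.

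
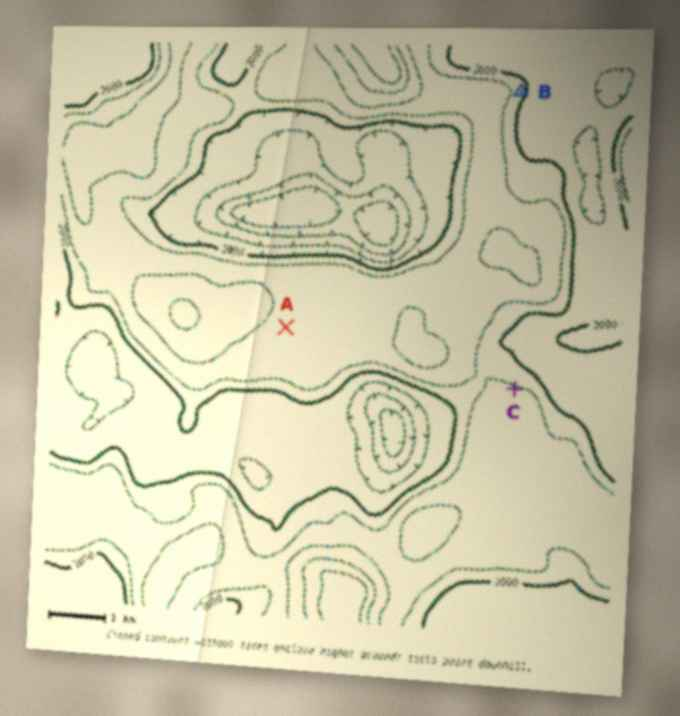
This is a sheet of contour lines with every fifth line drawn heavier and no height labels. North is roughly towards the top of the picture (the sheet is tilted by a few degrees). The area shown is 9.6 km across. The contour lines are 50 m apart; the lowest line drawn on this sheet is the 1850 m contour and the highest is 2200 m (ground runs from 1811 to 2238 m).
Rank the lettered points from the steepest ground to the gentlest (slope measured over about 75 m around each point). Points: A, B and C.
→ B C A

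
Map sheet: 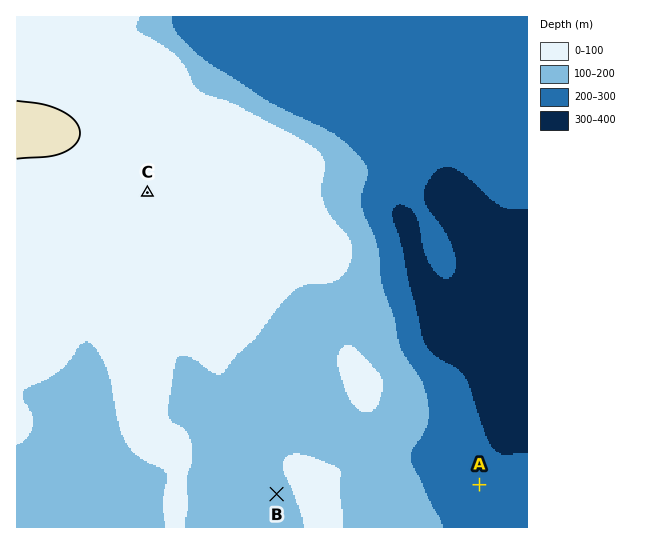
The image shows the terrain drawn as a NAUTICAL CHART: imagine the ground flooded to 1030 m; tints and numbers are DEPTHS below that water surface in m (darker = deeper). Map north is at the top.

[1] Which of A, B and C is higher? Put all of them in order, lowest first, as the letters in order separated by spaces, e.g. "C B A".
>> A B C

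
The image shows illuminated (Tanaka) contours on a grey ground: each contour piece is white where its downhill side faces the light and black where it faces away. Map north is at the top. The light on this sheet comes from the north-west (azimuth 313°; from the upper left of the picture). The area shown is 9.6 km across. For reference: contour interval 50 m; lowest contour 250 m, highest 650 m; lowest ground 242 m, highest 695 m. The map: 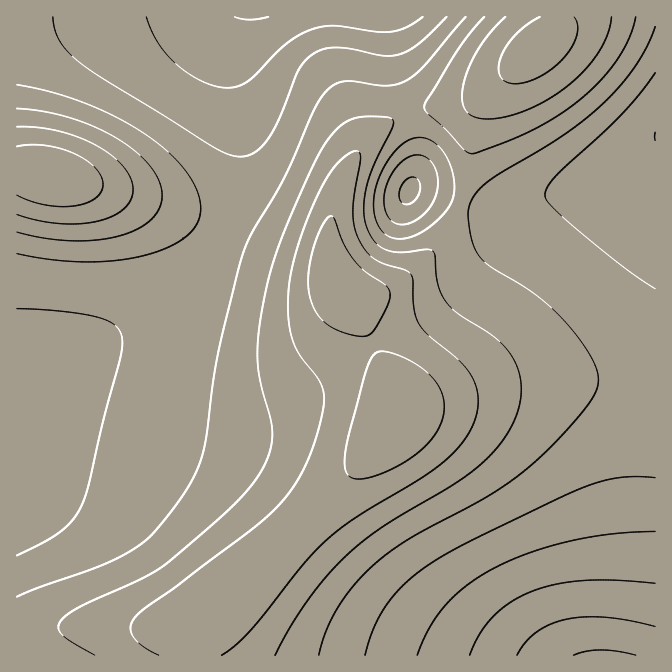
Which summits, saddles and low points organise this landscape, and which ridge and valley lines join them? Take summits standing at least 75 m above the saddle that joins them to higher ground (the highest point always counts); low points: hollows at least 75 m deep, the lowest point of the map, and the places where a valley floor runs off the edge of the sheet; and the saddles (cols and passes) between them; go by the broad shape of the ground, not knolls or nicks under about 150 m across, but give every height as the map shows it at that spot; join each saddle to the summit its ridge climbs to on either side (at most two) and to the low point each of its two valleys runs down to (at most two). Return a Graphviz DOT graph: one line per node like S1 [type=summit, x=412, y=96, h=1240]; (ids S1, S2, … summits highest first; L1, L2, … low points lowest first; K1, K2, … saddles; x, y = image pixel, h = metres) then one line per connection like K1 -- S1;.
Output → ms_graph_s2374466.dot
graph terrain {
  S1 [type=summit, x=397, y=417, h=695];
  S2 [type=summit, x=48, y=175, h=694];
  S3 [type=summit, x=539, y=47, h=673];
  L1 [type=low, x=604, y=655, h=242];
  L2 [type=low, x=252, y=17, h=348];
  L3 [type=low, x=410, y=192, h=390];
  L4 [type=low, x=655, y=137, h=400];
  K1 [type=saddle, x=408, y=113, h=543];
  K2 [type=saddle, x=460, y=202, h=508];
  K3 [type=saddle, x=630, y=387, h=495];
  K4 [type=saddle, x=224, y=233, h=488];
  K1 -- S1;
  K1 -- S3;
  K1 -- L2;
  K1 -- L3;
  K2 -- S1;
  K2 -- S3;
  K2 -- L3;
  K2 -- L4;
  K3 -- S1;
  K3 -- L1;
  K3 -- L4;
  K4 -- S1;
  K4 -- S2;
  K4 -- L2;
}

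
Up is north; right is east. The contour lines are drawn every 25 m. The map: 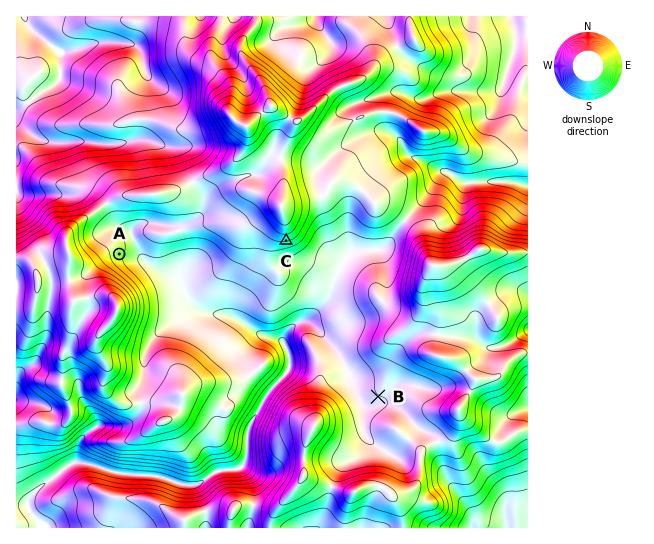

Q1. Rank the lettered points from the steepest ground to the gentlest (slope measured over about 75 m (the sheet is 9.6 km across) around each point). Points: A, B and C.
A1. C A B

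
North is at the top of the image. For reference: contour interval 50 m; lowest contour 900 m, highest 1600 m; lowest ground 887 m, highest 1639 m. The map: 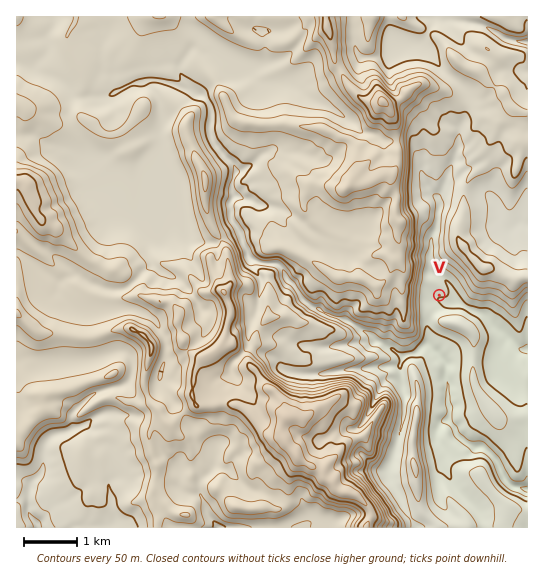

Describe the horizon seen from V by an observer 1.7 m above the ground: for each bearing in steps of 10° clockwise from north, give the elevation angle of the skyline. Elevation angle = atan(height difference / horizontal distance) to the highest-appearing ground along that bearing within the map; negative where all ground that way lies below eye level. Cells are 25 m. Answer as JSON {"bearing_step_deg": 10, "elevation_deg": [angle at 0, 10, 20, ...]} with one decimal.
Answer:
{"bearing_step_deg": 10, "elevation_deg": [7.3, 10.9, 13.9, 15.1, 15.9, 16.3, 16.0, 14.0, 10.5, 7.1, 3.8, 0.8, -0.5, 3.6, 7.4, 9.0, 9.1, 8.2, 6.2, 4.4, 7.6, 8.4, 12.4, 16.2, 18.9, 21.2, 22.5, 23.7, 24.4, 24.1, 24.8, 23.2, 19.4, 16.2, 11.0, 7.2]}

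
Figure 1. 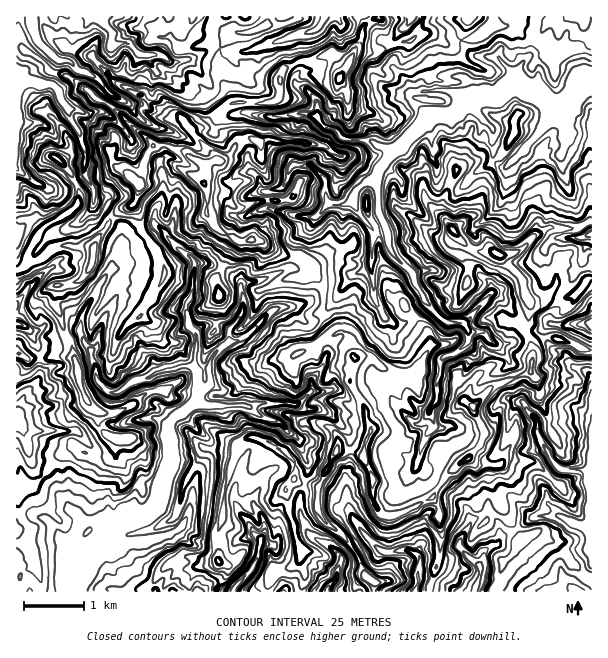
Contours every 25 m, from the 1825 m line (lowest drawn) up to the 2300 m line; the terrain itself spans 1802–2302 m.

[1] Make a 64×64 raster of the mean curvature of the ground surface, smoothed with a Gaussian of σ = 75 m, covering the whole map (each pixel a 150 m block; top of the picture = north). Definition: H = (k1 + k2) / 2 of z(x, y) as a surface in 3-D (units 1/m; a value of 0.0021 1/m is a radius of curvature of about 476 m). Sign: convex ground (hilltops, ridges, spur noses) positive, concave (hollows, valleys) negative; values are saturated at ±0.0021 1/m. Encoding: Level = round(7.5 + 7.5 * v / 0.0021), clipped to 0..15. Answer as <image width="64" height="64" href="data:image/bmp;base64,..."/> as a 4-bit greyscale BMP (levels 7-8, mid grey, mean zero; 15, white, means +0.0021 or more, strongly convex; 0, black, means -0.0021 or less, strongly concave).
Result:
<image width="64" height="64" href="data:image/bmp;base64,Qk12CAAAAAAAAHYAAAAoAAAAQAAAAEAAAAABAAQAAAAAAAAIAAATCwAAEwsAABAAAAAAAAAAAAAAABEREQAiIiIAMzMzAERERABVVVUAZmZmAHd3dwCIiIgAmZmZAKqqqgC7u7sAzMzMAN3d3QDu7u4A////AJaZd3abqZq3lqo3wwz9s1qEB7pbpmUN1lY0u4ZVVnZpp6lmdmiHh3mImWWdII3Hachgev/f6wbXiXF7l3iJZpyIqGZ3aIiHeriJmr7ACtqqmZBJ+FqYBfqboVuYiIhZuHmYZ3d4d3iIu5mb++oGxpuZxArkSask26chfaiIh2umeZh3d3d3d2aJt0jHnzSEjcuRT6QRERa7UHVIiYh3iGaah2Z4d3dlRFV1ScdaQGStYgXuQVh3Y5wg6FNqqImqhnqXZ2mHeJqXQkZZyIYRlbojfvYEmHdjnVKclWmry6iGiYaKZ4d2d3rJJGjbpXaGtzr9cSe7hlPOdku2iVepY1WWV5hmd3ZmVY1iZ8xVhJe0b7RCWv/rlL52R3epQTMVpaeJdWiHdmZ1SrJny0hXuKN/U0RtxozomlR5aqZ4ZFujqIhleIZ5Z6VH01e7aGi7k29VVX51Zov2NXdpd6lErqOpl2Z3h2qXlUbVVpxpdXy2bnVEj3Z3drplZmZpmCj9g6iYd3eIeLV1RclGjGiGd8prxjNvpnaHe5ZHZXiFbcuDtnmGZ3iKpaZEi1V9h5dUmij3FI1md1d46mqLp3jXAUO1eJiJmaqHyERIdWqWmGW4FspF+VeIR4ee6Wu3raBspLSJmauGh3m4VFi4abZnjuRXn6j3V3lXqHfKZZdnAfyDlImatkerzMhDXMZ62pz8gURulblWinS5h2yVepYK6XN2dlVDe8vetTSdR7mN/cQEVnxknIeJpHd2WthcoS+6lFZ3dkWZQSWHNaedpVyFIF/e10aMmJZFNkVsqUyyXHhzV5mZiau6QSVTN7hkmSBc/blTd6lnZZNMlptJWmCLiHRWZlib7K7+lmYzQhEQBXYAU1mYuWdqlAjK+yaEBcdVZGZ5hn7GJK+1vZVaqHRUMkEqu3m3doabBK2rlCIc5leTdWZmn4AAGd78hUZ3qXipzwJAXHZ3h7wEqYfbd0m4mYOmR4fdAPoABI33ZFial5q+J9W8ZniJuwPIp3vcn8d4xok1iP0E+YdBAXVkiZipecoziapmmqnNMvuMlmi9eHZTjYhn+gfqqnZkM4Sdy6upqYhJm5m4ZqwgrHjLVZ51UkX7eYnnCOt2R7mldgjKiau7ujacuoRGjXABaaZZnqU0vdZHebIju3V5zPVNMCSHiZqreImGZFeL//MdQVV6dr78tGmLc6OthJqVgz/TYSiJh2m6moZ2eIvI+wUIh5hs6oYCZItEw3rIjMowSLFtEpp2NYu6dlVWnqAAGXypqUMxEXqVumPHaJy5nDO3iQjASId3eJiJM4nKAEMc/aeZM4dmi3i3c3pXeadDBv3MUPgBNXl2iYcovpAK/1B7dayGnKY5qJeWKYZ3rJcgfP5gyWZmSIV6glzOUGmukgZXzJmKxWG92qglp3eLuYBa7ELtqIh4lVqhm8kCq5zKIljHaXfKoRrb3GF5d2nLsH7HIlWLuqqXV5Ks1Q34e9g1acdYlo3qMlRd1Dh4eMuga6Y1pkR4qndmYrygFyJIo2iclmiWa6umNmn4Rmd4zLAkd2Rqdmiqh4lxyQBoRmh1iqdFaKhYiouGZvhXd3vHAHZ2h1qqq6mIiZLCGZmKqJve3ZRIvIpbeKup+VZ3nXAnhmjd38hYaJido6B7qJubqel6+TZ4iUmmZ3esZWjJBKpYzt39p0RHuH7FcWmZmtw3x0SflUMwd6t0NXulWaE2rYz5drqpqEW6bpVSWKlK+ySXRFu8zNq5muxSWLdpccR63pMgSaYBEJp5NxWcpH6btjdkaoh3fHmVfPgFnPxitWWthKlBESaEJUKaC/k3ulerU3WZZ3ZaTJRE3gRWnWNmQ41odrvv/rgFMesMo3yIRXqUVql2dWuMYSO9B0NNtldEjXl0IBHPhR+BiS1kvFlzarY2mZhje6MTRvQKh7/XRlrcVZx4wU/nC6UTO0W8N6RJtzapqkSsE5du0Eq86qQ6zKpnVDy0HaAYx2Q3isxFylamNpmqNqor699wONyXw1uIq8yEj3UABKnatjW4izfMp2YkeJc2iim//LBK+EbWRqx5ypSdQidTz//YdFSrKbmaiaM3lzZ7J6tpsH/6Ar/cpnlXtp2Lz//5V4I0RJo7qIhm2Ca5ZWs5pz9wvd0J+nMolDjM7e7v+4AAAGlTWHt4hmS8c3plWkZSrQTJ5H9QA52WaImYmVeTAK9lrYQ1eFe3RJuWWHZ7NknlKEYo8gnN/JhkRTAAI1Ba/FrMy2VVVqV6rKhmdoxL75ARAc8yq722V6hlVWUxMJfdmoiaZVZmd6eN2Wd2bEq9QVf/oAaZuUNFe8ze7t6AicxmZmWLzIZmZGlmZnZpWHgjz/QF/6ilRoZYh1WMlhWczIZWVFVFVmVmZlZXhmd1MibfUK/HZmV4hoh1Vq1SW57WVUiGd5mYZnZWZlumZ2aLz4AJ+FejaIpnmHd3vmWYfeYyiWiIhlSL22V4XKZmZqxkBK9nlZhzZnmYeIaNyZdo3ERzeXd3iLunZ3lrllastSV99xnQAAd0aJdnd3mbvLivmaRpdneZZDKYRqqZibpDrInWBUOme7qHh2VERWdny262mZuWeah4hHiHqYmptjq5d7s1V92peIeJmYZCNER4WMVGi8qZiKyniZiIeIila3h1h0m6mYhniIq6vKl1Mmgl13g1upiGe7mZh2d5d6WJZ4dUV2iZeJV6l4Rqus3GRkm+/aRqdnU2qpmYdndn"/>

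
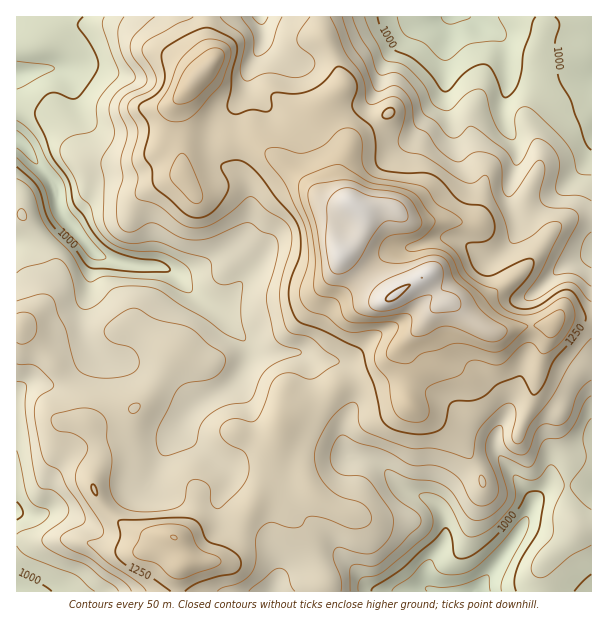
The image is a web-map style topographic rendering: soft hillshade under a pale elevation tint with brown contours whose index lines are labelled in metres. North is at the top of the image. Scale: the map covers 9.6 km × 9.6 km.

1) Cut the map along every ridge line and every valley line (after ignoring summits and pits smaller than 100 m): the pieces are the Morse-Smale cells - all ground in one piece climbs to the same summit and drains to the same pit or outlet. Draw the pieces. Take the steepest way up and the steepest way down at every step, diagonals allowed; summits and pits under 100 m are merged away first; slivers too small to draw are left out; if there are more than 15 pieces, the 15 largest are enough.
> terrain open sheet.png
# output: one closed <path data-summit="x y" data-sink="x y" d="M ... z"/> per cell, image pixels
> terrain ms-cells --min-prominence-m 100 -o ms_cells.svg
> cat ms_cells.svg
<path data-summit="393 296" data-sink="477 591" d="M450 302l-12 4-61 68-12 6-29 6-12 12-33 10-11 9-4 27-12 32 12 6 10 10 3 8 11 13 32 27 12 20-12-2-41 13-13 10-3 11 317-1 0-271-29-4-6 3-5 6-19 0-29 6-15 0-19-12z"/><path data-summit="393 296" data-sink="17 140" d="M218 136l-7 1 1 16 9 11 16 8 9 8 4 11 0 30-6 16-10 11-31 18-18 8-9 0-15-8-38-2-28-11-33-37-4-9-2-16-6-12-14-17-6-10-13-12-1 186 6 1 45 51 9 20 2 15 13 13 7 16 19-3 5 1 16 16 17 0 8-6 19-26 2 10 11 11 32 23 6 2 31 5 12-31 4-27 8-8 30-7 11-6 7-10 29-6 12-6 19-23 26-27 4-6 12-12 7-3-19-26-4 0-29 19-7 2-32-29-12-14-5-9-1-16 16-26-1-2-19 2-8-4-15-14-54-44-27-2z"/><path data-summit="393 296" data-sink="453 17" d="M591 16l-271 1 2 18 14 25 6 20 0 7-20 20-3 9 29 31-8 21 0 17 6 13 18 15 2 6-5 17-6 9-13 10 26 28 18 15 7-2 29-19 4 0 18 25 9 2 17 15 19 12 15 0 29-6 19 0 5-6 6-3 29 2z"/><path data-summit="201 72" data-sink="17 140" d="M207 16l-145 0-1 5 7 20 0 7-6 17-5 3-13 0-28 7 0 65 14 12 6 10 18 21 2 8 2 16 4 9 26 30 11 10 24 8 38 2 15 8 9 0 18-8 31-18 13-17 3-10 0-30-4-11-9-8-16-8-5-5-5-10 0-12-2-3-23-1-5-5-1-29 32-39-6-25z"/><path data-summit="174 537" data-sink="17 591" d="M96 442l-21 8-13 11-12 19-2 27-6 7-16 2-10-3 0 78 161 1 1-19 6-12 0-6-6-13-5-6-26 0-15-6-19-13-15-17-6-14 2-12 6-16z"/><path data-summit="393 296" data-sink="260 17" d="M320 16l-60 1 4 21-14 28-4 24-6 11-23 19-6 15 17 5 21 0 9 4 51 42 11 12 7 4 11 2 11-3-6-7-3-9 0-17 8-21-22-21-7-10 0-5 9-12 14-12 0-7-10-27-10-18z"/><path data-summit="174 537" data-sink="17 140" d="M182 424l-19 26-8 6-17 0-16-16-5-1-19 3 2 16-6 16-2 12 14 24 19 16 22 10 26 0 8 12 4 14 37-2 10-8 6-10 8-26 12-22 6-18-13-4-18-2-6-2-32-23-11-11z"/><path data-summit="174 537" data-sink="477 591" d="M266 476l-2 1-18 39-8 26-6 10-10 8-39 2-5 11 1 19 94 0 5-11 13-10 41-13 11 0-11-18-9-10-20-13-11-13-6-12-10-10z"/><path data-summit="393 296" data-sink="17 591" d="M21 326l-5 1 0 185 10 4 13 0 9-9 1-22 13-24 13-11 20-6 2-4-6-14-13-13-2-15-9-20z"/><path data-summit="201 72" data-sink="260 17" d="M260 16l-52 1-2 18 6 25-32 39 0 20 3 13 27 4 7-16 14-11 11-13 5-10 0-11 3-9 14-28-2-18z"/><path data-summit="393 296" data-sink="17 140" d="M60 16l-44 1 1 57 27-6 13 0 5-3 5-11 1-13z"/><path data-summit="393 296" data-sink="477 591" d="M353 204l-11 14-6 12 0 12 6 12 13-9 7-12 4-11-2-9z"/>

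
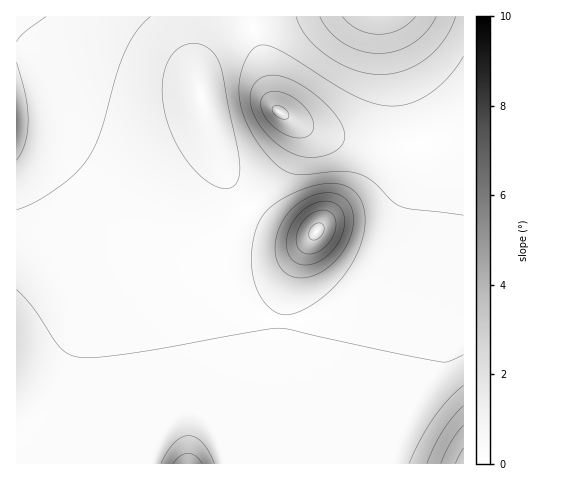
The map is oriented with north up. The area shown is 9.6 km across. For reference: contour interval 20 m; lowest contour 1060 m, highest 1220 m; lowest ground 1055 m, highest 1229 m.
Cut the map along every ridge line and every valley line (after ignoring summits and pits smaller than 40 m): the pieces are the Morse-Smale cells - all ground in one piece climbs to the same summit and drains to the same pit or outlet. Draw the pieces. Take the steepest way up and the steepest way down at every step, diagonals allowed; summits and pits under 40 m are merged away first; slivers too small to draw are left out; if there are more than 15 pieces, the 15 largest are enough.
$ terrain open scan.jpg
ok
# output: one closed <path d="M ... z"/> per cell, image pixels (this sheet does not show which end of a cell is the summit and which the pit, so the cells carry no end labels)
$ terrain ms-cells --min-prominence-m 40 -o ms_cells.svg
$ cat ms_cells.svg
<path d="M18 141l-2 0 1 24 28 28 18 35 11 36 6 37 0 24-4 29-11 29-23 42-5 21 0 17 242 1 2-2 0-122 2-19-23-5-16-10-40-37-52-29-34-23-66-63z"/><path d="M190 16l-173 0-1 123 25 8 16 9 46 44 35 25 34 14 32 2 12-3 12-7 20-22-8-8-12-20-19-55-16-64z"/><path d="M463 129l-15 7-31 10-36 1 19 7 8 11 2 9-1 36-7 24-8 17-24 33-29 22-30 13-16 3-11-2-2 2-2 142 110-1 3-40 7-52 10-49 24-85 7-75 5-15 18-15z"/><path d="M463 16l-215 1 13 35 13 53 6 8 28 16 20 7 46 10 23 2 34-6 33-13z"/><path d="M293 120l-2 2 5 8-2 17-14 25-31 37 13 10 24 12 19 4 10-1-21 37-10 34-1 15 2 2 20-2 20-5 23-13 19-15 12-14 15-22 8-17 8-31 0-29-2-9-8-11-19-7-53-11-20-7z"/><path d="M463 133l-17 14-5 15-7 75-27 99-9 49-8 63 1 16 73-1z"/><path d="M17 163l-1 300 20 1 1-18 5-21 23-42 11-29 4-29 0-24-6-37-18-53-14-23z"/><path d="M248 16l-56 0-1 20 5 39 18 70 18 43 17 22 38-49 8-17 1-14-5-10-11-7-6-8-13-53z"/><path d="M54 154l-2 0 52 51 23 19 25 16 52 29 44 40 23 10 12 1 4-27 7-22 19-37-8 1-19-4-24-12-13-9-21 21-12 7-12 3-32-2-34-14-23-15z"/>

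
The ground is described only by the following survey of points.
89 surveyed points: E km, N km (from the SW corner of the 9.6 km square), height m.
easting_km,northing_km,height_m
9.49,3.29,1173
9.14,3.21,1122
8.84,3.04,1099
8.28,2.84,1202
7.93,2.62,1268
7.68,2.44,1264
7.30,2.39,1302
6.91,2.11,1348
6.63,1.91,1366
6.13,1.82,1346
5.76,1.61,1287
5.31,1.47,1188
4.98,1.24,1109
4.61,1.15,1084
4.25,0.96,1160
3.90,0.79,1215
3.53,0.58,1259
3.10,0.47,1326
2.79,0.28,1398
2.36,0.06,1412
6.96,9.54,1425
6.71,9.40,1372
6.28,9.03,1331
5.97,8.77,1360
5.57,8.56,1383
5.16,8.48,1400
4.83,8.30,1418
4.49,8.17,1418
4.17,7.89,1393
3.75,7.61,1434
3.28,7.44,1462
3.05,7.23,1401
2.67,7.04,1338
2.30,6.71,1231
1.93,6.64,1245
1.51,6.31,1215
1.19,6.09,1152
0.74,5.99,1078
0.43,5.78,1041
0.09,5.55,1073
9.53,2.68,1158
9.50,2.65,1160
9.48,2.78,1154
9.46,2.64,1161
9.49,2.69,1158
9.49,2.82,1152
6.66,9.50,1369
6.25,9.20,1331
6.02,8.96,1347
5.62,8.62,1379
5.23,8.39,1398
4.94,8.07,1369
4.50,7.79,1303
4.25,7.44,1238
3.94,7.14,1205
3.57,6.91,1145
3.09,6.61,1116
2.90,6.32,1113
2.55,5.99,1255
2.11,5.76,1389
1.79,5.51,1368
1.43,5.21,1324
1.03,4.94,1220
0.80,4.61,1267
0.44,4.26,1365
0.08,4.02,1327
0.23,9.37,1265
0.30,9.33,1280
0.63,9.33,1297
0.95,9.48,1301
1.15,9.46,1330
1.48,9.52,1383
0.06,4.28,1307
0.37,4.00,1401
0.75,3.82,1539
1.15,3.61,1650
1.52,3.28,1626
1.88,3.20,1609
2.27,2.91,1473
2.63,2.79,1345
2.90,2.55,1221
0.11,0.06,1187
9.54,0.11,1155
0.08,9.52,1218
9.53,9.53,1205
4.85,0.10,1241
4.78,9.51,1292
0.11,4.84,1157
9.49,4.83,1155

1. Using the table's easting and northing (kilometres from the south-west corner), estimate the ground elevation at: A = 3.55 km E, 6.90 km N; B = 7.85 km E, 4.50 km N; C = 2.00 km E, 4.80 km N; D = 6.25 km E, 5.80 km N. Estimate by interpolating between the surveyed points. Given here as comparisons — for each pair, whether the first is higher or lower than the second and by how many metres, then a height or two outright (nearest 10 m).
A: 410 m lower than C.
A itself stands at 1140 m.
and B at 1340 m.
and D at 1190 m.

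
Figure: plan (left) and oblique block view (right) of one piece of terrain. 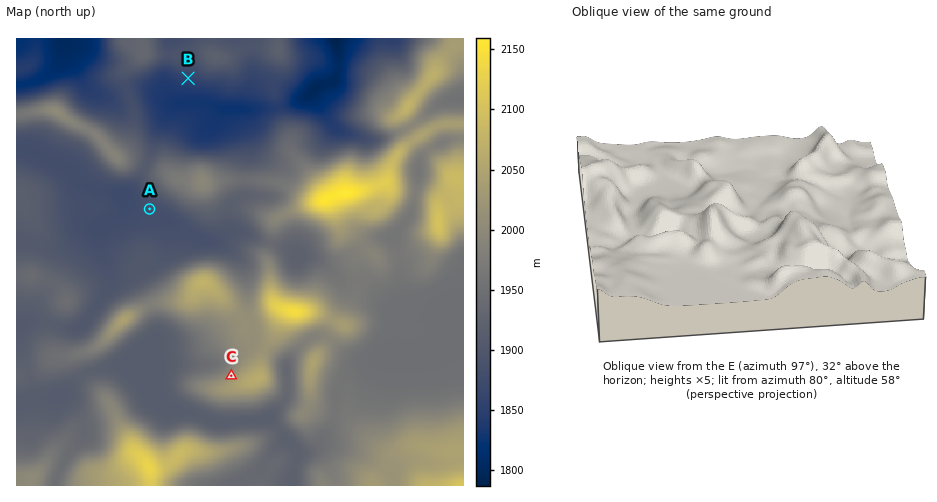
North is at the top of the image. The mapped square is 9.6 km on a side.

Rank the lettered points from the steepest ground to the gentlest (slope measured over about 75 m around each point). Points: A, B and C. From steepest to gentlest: C B A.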